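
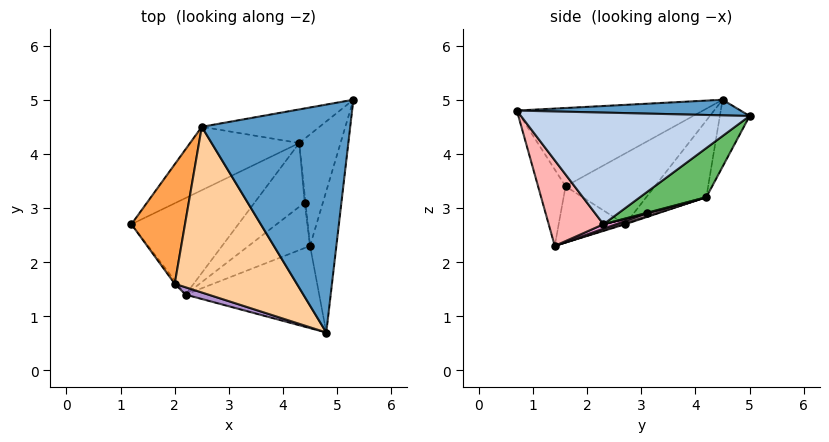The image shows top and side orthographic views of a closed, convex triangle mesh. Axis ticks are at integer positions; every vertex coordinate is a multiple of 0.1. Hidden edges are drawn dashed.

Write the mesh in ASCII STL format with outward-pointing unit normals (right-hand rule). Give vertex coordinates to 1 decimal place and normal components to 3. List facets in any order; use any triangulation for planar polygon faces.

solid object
 facet normal 0.105 0.011 0.994
  outer loop
   vertex 2.5 4.5 5.0
   vertex 4.8 0.7 4.8
   vertex 5.3 5.0 4.7
  endloop
 endfacet
 facet normal 0.967 -0.118 -0.228
  outer loop
   vertex 4.5 2.3 2.7
   vertex 5.3 5.0 4.7
   vertex 4.8 0.7 4.8
  endloop
 endfacet
 facet normal -0.782 -0.192 0.592
  outer loop
   vertex 2.0 1.6 3.4
   vertex 2.5 4.5 5.0
   vertex 1.2 2.7 2.7
  endloop
 endfacet
 facet normal -0.506 -0.348 0.789
  outer loop
   vertex 2.0 1.6 3.4
   vertex 4.8 0.7 4.8
   vertex 2.5 4.5 5.0
  endloop
 endfacet
 facet normal 0.743 0.242 -0.624
  outer loop
   vertex 4.3 4.2 3.2
   vertex 5.3 5.0 4.7
   vertex 4.5 2.3 2.7
  endloop
 endfacet
 facet normal -0.325 0.825 -0.462
  outer loop
   vertex 4.3 4.2 3.2
   vertex 1.2 2.7 2.7
   vertex 2.5 4.5 5.0
  endloop
 endfacet
 facet normal -0.201 0.914 -0.353
  outer loop
   vertex 4.3 4.2 3.2
   vertex 2.5 4.5 5.0
   vertex 5.3 5.0 4.7
  endloop
 endfacet
 facet normal 0.381 -0.709 -0.594
  outer loop
   vertex 2.2 1.4 2.3
   vertex 4.5 2.3 2.7
   vertex 4.8 0.7 4.8
  endloop
 endfacet
 facet normal -0.352 -0.930 0.105
  outer loop
   vertex 2.2 1.4 2.3
   vertex 4.8 0.7 4.8
   vertex 2.0 1.6 3.4
  endloop
 endfacet
 facet normal -0.797 -0.602 -0.035
  outer loop
   vertex 2.2 1.4 2.3
   vertex 2.0 1.6 3.4
   vertex 1.2 2.7 2.7
  endloop
 endfacet
 facet normal 0.009 0.300 -0.954
  outer loop
   vertex 2.2 1.4 2.3
   vertex 1.2 2.7 2.7
   vertex 4.3 4.2 3.2
  endloop
 endfacet
 facet normal 0.535 0.267 -0.802
  outer loop
   vertex 4.4 3.1 2.9
   vertex 4.3 4.2 3.2
   vertex 4.5 2.3 2.7
  endloop
 endfacet
 facet normal 0.070 0.250 -0.966
  outer loop
   vertex 4.4 3.1 2.9
   vertex 4.5 2.3 2.7
   vertex 2.2 1.4 2.3
  endloop
 endfacet
 facet normal 0.056 0.267 -0.962
  outer loop
   vertex 4.4 3.1 2.9
   vertex 2.2 1.4 2.3
   vertex 4.3 4.2 3.2
  endloop
 endfacet
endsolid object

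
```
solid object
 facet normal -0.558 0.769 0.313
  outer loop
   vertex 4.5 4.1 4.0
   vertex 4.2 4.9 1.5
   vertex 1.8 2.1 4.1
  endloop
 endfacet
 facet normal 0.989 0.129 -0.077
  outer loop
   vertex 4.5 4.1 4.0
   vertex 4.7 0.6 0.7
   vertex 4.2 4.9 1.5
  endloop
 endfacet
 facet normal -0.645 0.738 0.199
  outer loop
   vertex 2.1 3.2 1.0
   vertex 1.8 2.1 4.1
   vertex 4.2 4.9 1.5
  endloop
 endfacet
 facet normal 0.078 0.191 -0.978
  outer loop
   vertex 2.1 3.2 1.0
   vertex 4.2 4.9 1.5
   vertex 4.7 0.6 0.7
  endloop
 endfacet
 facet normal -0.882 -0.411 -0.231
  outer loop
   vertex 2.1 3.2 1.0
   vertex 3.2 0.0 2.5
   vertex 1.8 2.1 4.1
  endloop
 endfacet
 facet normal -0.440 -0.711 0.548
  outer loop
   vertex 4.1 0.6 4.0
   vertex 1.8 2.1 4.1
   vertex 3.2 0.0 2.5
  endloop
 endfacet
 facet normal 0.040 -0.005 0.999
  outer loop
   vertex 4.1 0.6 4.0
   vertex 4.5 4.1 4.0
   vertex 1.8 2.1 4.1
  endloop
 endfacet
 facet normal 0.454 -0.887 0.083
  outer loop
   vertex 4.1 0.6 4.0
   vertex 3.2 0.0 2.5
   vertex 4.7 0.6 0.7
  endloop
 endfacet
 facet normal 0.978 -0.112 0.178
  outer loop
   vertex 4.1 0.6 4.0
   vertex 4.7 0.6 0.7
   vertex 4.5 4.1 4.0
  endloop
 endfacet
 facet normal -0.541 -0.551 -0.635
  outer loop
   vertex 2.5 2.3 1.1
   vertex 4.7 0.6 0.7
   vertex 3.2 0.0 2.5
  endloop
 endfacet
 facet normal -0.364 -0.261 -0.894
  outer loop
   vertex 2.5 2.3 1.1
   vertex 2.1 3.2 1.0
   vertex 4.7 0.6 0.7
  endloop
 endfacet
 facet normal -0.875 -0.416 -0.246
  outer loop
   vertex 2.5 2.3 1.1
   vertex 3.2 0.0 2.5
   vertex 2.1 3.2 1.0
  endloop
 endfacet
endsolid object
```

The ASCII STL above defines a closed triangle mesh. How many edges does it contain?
18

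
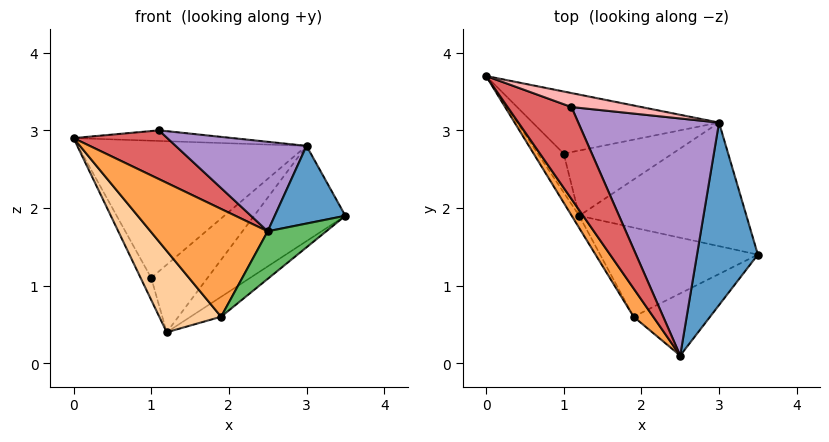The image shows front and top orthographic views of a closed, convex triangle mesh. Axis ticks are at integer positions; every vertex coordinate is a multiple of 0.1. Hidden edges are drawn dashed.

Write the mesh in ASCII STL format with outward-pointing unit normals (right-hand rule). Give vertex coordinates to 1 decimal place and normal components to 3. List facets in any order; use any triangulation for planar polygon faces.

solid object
 facet normal 0.309 -0.372 0.875
  outer loop
   vertex 3.0 3.1 2.8
   vertex 2.5 0.1 1.7
   vertex 3.5 1.4 1.9
  endloop
 endfacet
 facet normal 0.545 0.512 -0.664
  outer loop
   vertex 3.0 3.1 2.8
   vertex 3.5 1.4 1.9
   vertex 1.2 1.9 0.4
  endloop
 endfacet
 facet normal -0.786 -0.598 0.157
  outer loop
   vertex 1.9 0.6 0.6
   vertex 2.5 0.1 1.7
   vertex 0.0 3.7 2.9
  endloop
 endfacet
 facet normal -0.873 -0.481 -0.073
  outer loop
   vertex 1.9 0.6 0.6
   vertex 0.0 3.7 2.9
   vertex 1.2 1.9 0.4
  endloop
 endfacet
 facet normal 0.688 -0.441 -0.576
  outer loop
   vertex 1.9 0.6 0.6
   vertex 3.5 1.4 1.9
   vertex 2.5 0.1 1.7
  endloop
 endfacet
 facet normal 0.565 0.180 -0.806
  outer loop
   vertex 1.9 0.6 0.6
   vertex 1.2 1.9 0.4
   vertex 3.5 1.4 1.9
  endloop
 endfacet
 facet normal -0.243 -0.455 0.857
  outer loop
   vertex 1.1 3.3 3.0
   vertex 0.0 3.7 2.9
   vertex 2.5 0.1 1.7
  endloop
 endfacet
 facet normal 0.146 0.598 0.788
  outer loop
   vertex 1.1 3.3 3.0
   vertex 3.0 3.1 2.8
   vertex 0.0 3.7 2.9
  endloop
 endfacet
 facet normal 0.061 -0.353 0.934
  outer loop
   vertex 1.1 3.3 3.0
   vertex 2.5 0.1 1.7
   vertex 3.0 3.1 2.8
  endloop
 endfacet
 facet normal -0.732 0.336 -0.593
  outer loop
   vertex 1.0 2.7 1.1
   vertex 1.2 1.9 0.4
   vertex 0.0 3.7 2.9
  endloop
 endfacet
 facet normal 0.166 0.898 -0.407
  outer loop
   vertex 1.0 2.7 1.1
   vertex 0.0 3.7 2.9
   vertex 3.0 3.1 2.8
  endloop
 endfacet
 facet normal 0.408 0.657 -0.634
  outer loop
   vertex 1.0 2.7 1.1
   vertex 3.0 3.1 2.8
   vertex 1.2 1.9 0.4
  endloop
 endfacet
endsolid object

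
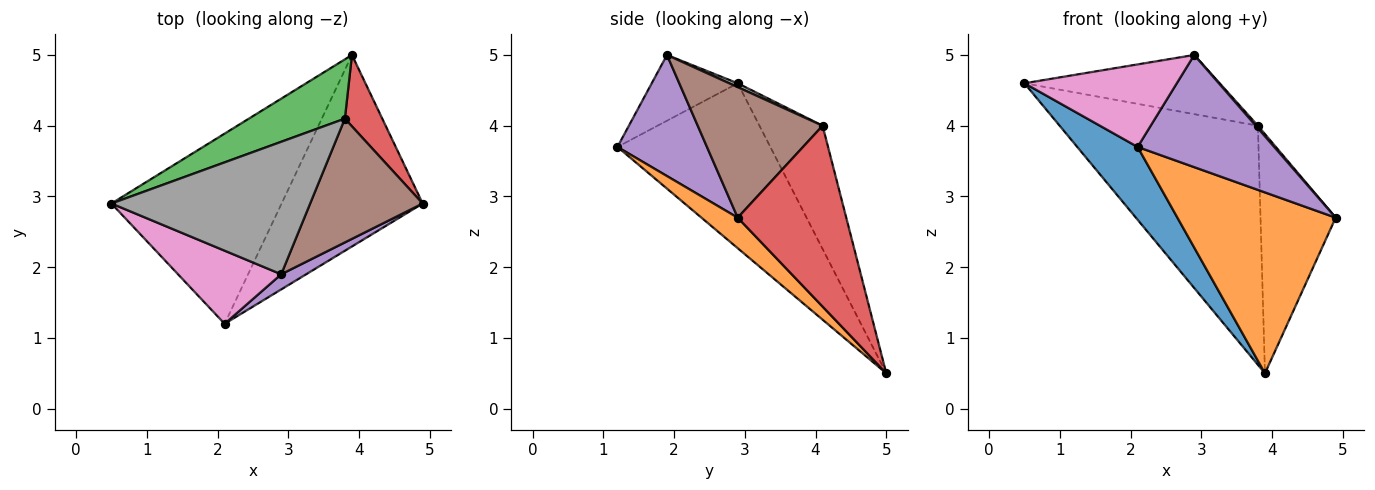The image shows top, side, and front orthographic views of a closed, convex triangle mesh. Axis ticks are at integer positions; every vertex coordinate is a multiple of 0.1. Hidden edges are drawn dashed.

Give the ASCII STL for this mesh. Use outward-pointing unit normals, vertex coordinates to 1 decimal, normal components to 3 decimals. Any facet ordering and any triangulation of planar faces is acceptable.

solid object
 facet normal -0.671 -0.265 -0.692
  outer loop
   vertex 2.1 1.2 3.7
   vertex 0.5 2.9 4.6
   vertex 3.9 5.0 0.5
  endloop
 endfacet
 facet normal 0.155 -0.678 -0.718
  outer loop
   vertex 2.1 1.2 3.7
   vertex 3.9 5.0 0.5
   vertex 4.9 2.9 2.7
  endloop
 endfacet
 facet normal -0.295 0.927 0.230
  outer loop
   vertex 3.8 4.1 4.0
   vertex 3.9 5.0 0.5
   vertex 0.5 2.9 4.6
  endloop
 endfacet
 facet normal 0.810 0.561 0.168
  outer loop
   vertex 3.8 4.1 4.0
   vertex 4.9 2.9 2.7
   vertex 3.9 5.0 0.5
  endloop
 endfacet
 facet normal 0.545 -0.831 0.112
  outer loop
   vertex 2.9 1.9 5.0
   vertex 2.1 1.2 3.7
   vertex 4.9 2.9 2.7
  endloop
 endfacet
 facet normal 0.757 -0.013 0.653
  outer loop
   vertex 2.9 1.9 5.0
   vertex 4.9 2.9 2.7
   vertex 3.8 4.1 4.0
  endloop
 endfacet
 facet normal -0.389 -0.690 0.611
  outer loop
   vertex 2.9 1.9 5.0
   vertex 0.5 2.9 4.6
   vertex 2.1 1.2 3.7
  endloop
 endfacet
 facet normal 0.018 0.408 0.913
  outer loop
   vertex 2.9 1.9 5.0
   vertex 3.8 4.1 4.0
   vertex 0.5 2.9 4.6
  endloop
 endfacet
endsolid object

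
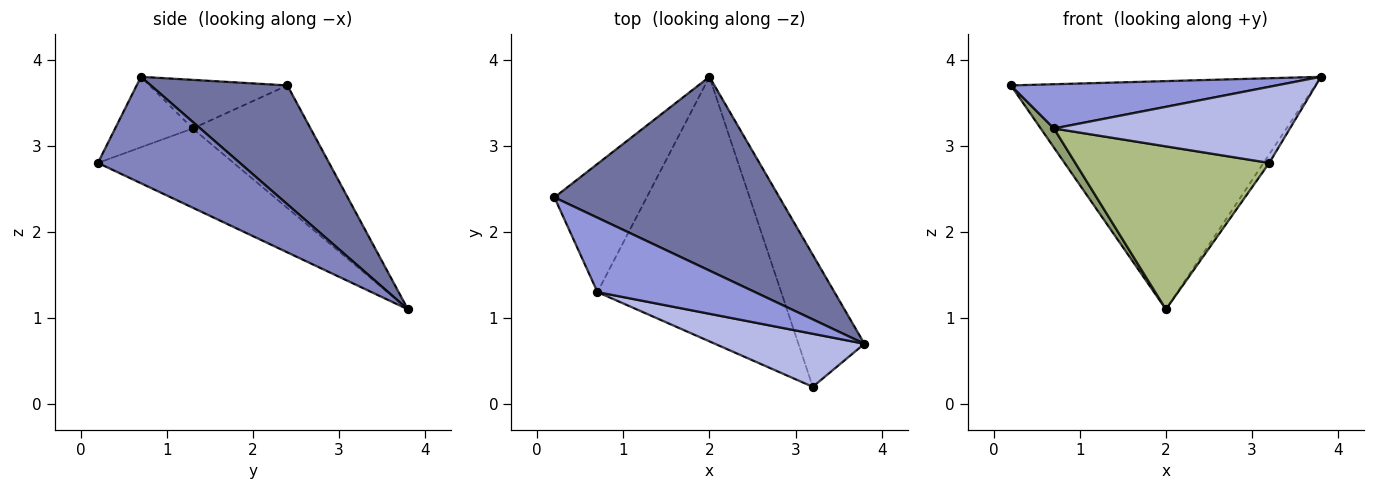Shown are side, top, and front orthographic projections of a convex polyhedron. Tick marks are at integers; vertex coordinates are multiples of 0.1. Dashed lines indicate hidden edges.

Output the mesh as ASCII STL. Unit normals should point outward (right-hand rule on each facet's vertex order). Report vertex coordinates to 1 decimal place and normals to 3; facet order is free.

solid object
 facet normal 0.324 0.721 0.612
  outer loop
   vertex 2.0 3.8 1.1
   vertex 0.2 2.4 3.7
   vertex 3.8 0.7 3.8
  endloop
 endfacet
 facet normal 0.849 0.034 -0.527
  outer loop
   vertex 3.2 0.2 2.8
   vertex 2.0 3.8 1.1
   vertex 3.8 0.7 3.8
  endloop
 endfacet
 facet normal -0.256 -0.494 0.831
  outer loop
   vertex 0.7 1.3 3.2
   vertex 3.8 0.7 3.8
   vertex 0.2 2.4 3.7
  endloop
 endfacet
 facet normal -0.260 -0.792 0.552
  outer loop
   vertex 0.7 1.3 3.2
   vertex 3.2 0.2 2.8
   vertex 3.8 0.7 3.8
  endloop
 endfacet
 facet normal -0.796 -0.089 -0.599
  outer loop
   vertex 0.7 1.3 3.2
   vertex 0.2 2.4 3.7
   vertex 2.0 3.8 1.1
  endloop
 endfacet
 facet normal -0.345 -0.492 -0.799
  outer loop
   vertex 0.7 1.3 3.2
   vertex 2.0 3.8 1.1
   vertex 3.2 0.2 2.8
  endloop
 endfacet
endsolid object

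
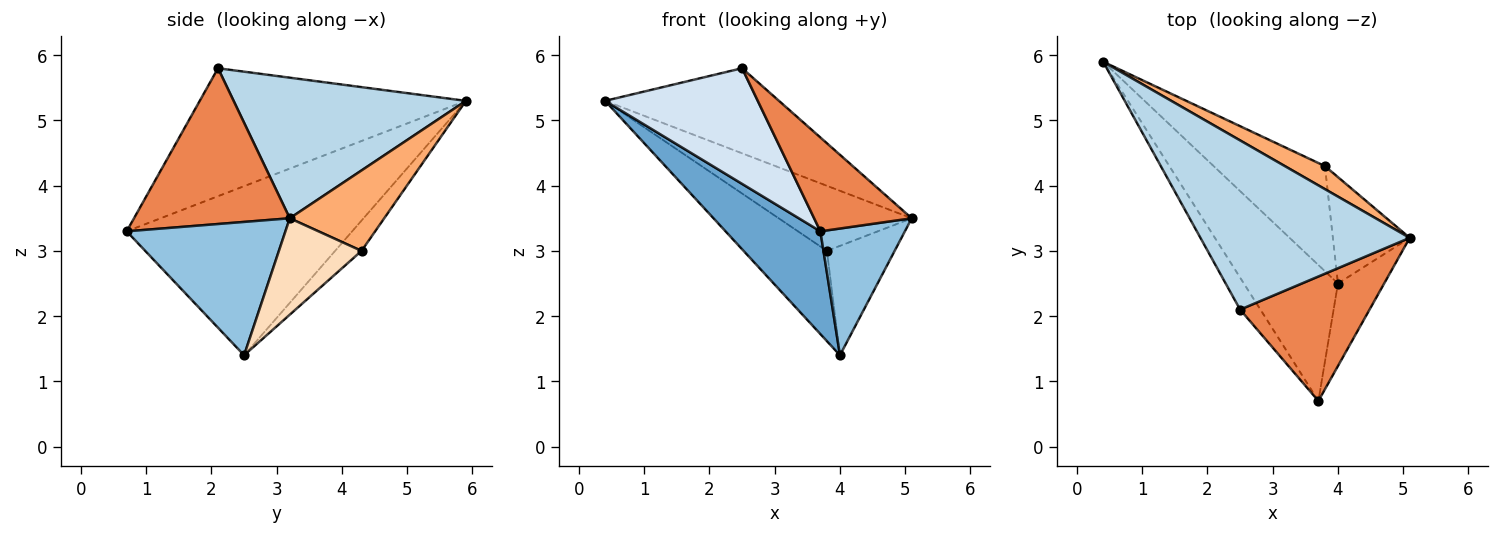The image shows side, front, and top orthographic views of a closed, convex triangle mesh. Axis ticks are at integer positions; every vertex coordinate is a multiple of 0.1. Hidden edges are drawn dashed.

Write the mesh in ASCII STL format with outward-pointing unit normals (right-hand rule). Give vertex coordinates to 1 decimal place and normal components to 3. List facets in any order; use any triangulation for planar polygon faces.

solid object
 facet normal -0.820 -0.345 -0.456
  outer loop
   vertex 4.0 2.5 1.4
   vertex 3.7 0.7 3.3
   vertex 0.4 5.9 5.3
  endloop
 endfacet
 facet normal 0.844 -0.449 -0.292
  outer loop
   vertex 4.0 2.5 1.4
   vertex 5.1 3.2 3.5
   vertex 3.7 0.7 3.3
  endloop
 endfacet
 facet normal 0.515 0.385 0.766
  outer loop
   vertex 2.5 2.1 5.8
   vertex 5.1 3.2 3.5
   vertex 0.4 5.9 5.3
  endloop
 endfacet
 facet normal -0.859 -0.493 -0.136
  outer loop
   vertex 2.5 2.1 5.8
   vertex 0.4 5.9 5.3
   vertex 3.7 0.7 3.3
  endloop
 endfacet
 facet normal 0.693 -0.434 0.576
  outer loop
   vertex 2.5 2.1 5.8
   vertex 3.7 0.7 3.3
   vertex 5.1 3.2 3.5
  endloop
 endfacet
 facet normal 0.556 0.783 0.277
  outer loop
   vertex 3.8 4.3 3.0
   vertex 0.4 5.9 5.3
   vertex 5.1 3.2 3.5
  endloop
 endfacet
 facet normal -0.202 0.638 -0.743
  outer loop
   vertex 3.8 4.3 3.0
   vertex 4.0 2.5 1.4
   vertex 0.4 5.9 5.3
  endloop
 endfacet
 facet normal 0.658 0.540 -0.525
  outer loop
   vertex 3.8 4.3 3.0
   vertex 5.1 3.2 3.5
   vertex 4.0 2.5 1.4
  endloop
 endfacet
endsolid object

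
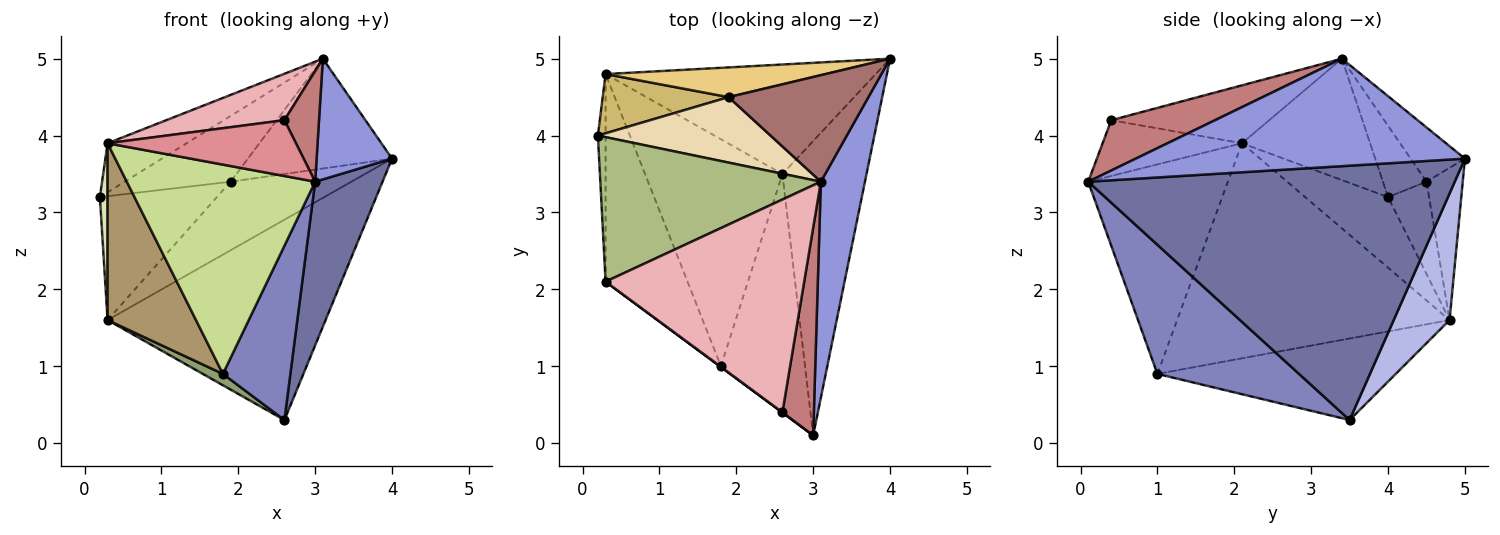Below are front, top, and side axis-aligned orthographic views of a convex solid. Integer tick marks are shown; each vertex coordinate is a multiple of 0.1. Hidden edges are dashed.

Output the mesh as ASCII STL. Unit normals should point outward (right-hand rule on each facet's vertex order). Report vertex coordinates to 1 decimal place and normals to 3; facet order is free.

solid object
 facet normal 0.935 -0.172 -0.309
  outer loop
   vertex 2.6 3.5 0.3
   vertex 4.0 5.0 3.7
   vertex 3.0 0.1 3.4
  endloop
 endfacet
 facet normal 0.778 -0.371 -0.507
  outer loop
   vertex 1.8 1.0 0.9
   vertex 2.6 3.5 0.3
   vertex 3.0 0.1 3.4
  endloop
 endfacet
 facet normal 0.905 -0.207 0.371
  outer loop
   vertex 3.1 3.4 5.0
   vertex 3.0 0.1 3.4
   vertex 4.0 5.0 3.7
  endloop
 endfacet
 facet normal 0.219 0.856 -0.468
  outer loop
   vertex 0.3 4.8 1.6
   vertex 4.0 5.0 3.7
   vertex 2.6 3.5 0.3
  endloop
 endfacet
 facet normal -0.510 -0.043 -0.859
  outer loop
   vertex 0.3 4.8 1.6
   vertex 2.6 3.5 0.3
   vertex 1.8 1.0 0.9
  endloop
 endfacet
 facet normal -0.462 0.285 0.840
  outer loop
   vertex 0.3 2.1 3.9
   vertex 3.1 3.4 5.0
   vertex 0.2 4.0 3.2
  endloop
 endfacet
 facet normal -0.596 -0.803 -0.003
  outer loop
   vertex 0.3 2.1 3.9
   vertex 1.8 1.0 0.9
   vertex 3.0 0.1 3.4
  endloop
 endfacet
 facet normal -0.990 -0.092 -0.108
  outer loop
   vertex 0.3 2.1 3.9
   vertex 0.2 4.0 3.2
   vertex 0.3 4.8 1.6
  endloop
 endfacet
 facet normal -0.894 -0.290 -0.341
  outer loop
   vertex 0.3 2.1 3.9
   vertex 0.3 4.8 1.6
   vertex 1.8 1.0 0.9
  endloop
 endfacet
 facet normal -0.301 0.860 0.411
  outer loop
   vertex 1.9 4.5 3.4
   vertex 0.3 4.8 1.6
   vertex 0.2 4.0 3.2
  endloop
 endfacet
 facet normal -0.265 0.885 0.383
  outer loop
   vertex 1.9 4.5 3.4
   vertex 4.0 5.0 3.7
   vertex 0.3 4.8 1.6
  endloop
 endfacet
 facet normal -0.280 0.680 0.677
  outer loop
   vertex 1.9 4.5 3.4
   vertex 0.2 4.0 3.2
   vertex 3.1 3.4 5.0
  endloop
 endfacet
 facet normal -0.261 0.693 0.672
  outer loop
   vertex 1.9 4.5 3.4
   vertex 3.1 3.4 5.0
   vertex 4.0 5.0 3.7
  endloop
 endfacet
 facet normal 0.816 -0.272 0.510
  outer loop
   vertex 2.6 0.4 4.2
   vertex 3.0 0.1 3.4
   vertex 3.1 3.4 5.0
  endloop
 endfacet
 facet normal -0.595 -0.804 0.004
  outer loop
   vertex 2.6 0.4 4.2
   vertex 0.3 2.1 3.9
   vertex 3.0 0.1 3.4
  endloop
 endfacet
 facet normal -0.274 -0.205 0.940
  outer loop
   vertex 2.6 0.4 4.2
   vertex 3.1 3.4 5.0
   vertex 0.3 2.1 3.9
  endloop
 endfacet
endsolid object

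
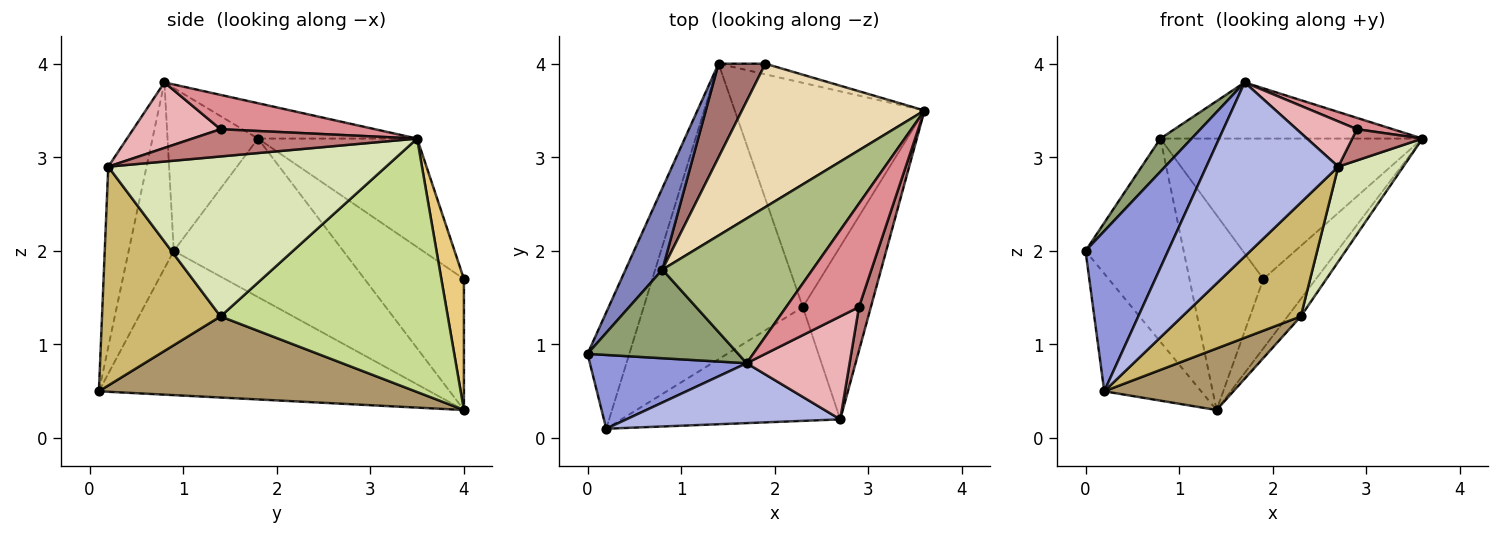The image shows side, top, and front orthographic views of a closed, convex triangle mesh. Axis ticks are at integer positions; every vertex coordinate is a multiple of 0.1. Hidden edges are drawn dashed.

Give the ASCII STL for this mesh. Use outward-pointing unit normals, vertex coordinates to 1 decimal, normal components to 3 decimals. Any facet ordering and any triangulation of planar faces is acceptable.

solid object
 facet normal -0.925 0.271 -0.268
  outer loop
   vertex 0.2 0.1 0.5
   vertex 0.0 0.9 2.0
   vertex 1.4 4.0 0.3
  endloop
 endfacet
 facet normal -0.848 0.491 0.197
  outer loop
   vertex 0.8 1.8 3.2
   vertex 1.4 4.0 0.3
   vertex 0.0 0.9 2.0
  endloop
 endfacet
 facet normal -0.445 -0.814 0.375
  outer loop
   vertex 1.7 0.8 3.8
   vertex 0.0 0.9 2.0
   vertex 0.2 0.1 0.5
  endloop
 endfacet
 facet normal -0.265 -0.912 0.314
  outer loop
   vertex 1.7 0.8 3.8
   vertex 0.2 0.1 0.5
   vertex 2.7 0.2 2.9
  endloop
 endfacet
 facet normal -0.712 -0.245 0.658
  outer loop
   vertex 1.7 0.8 3.8
   vertex 0.8 1.8 3.2
   vertex 0.0 0.9 2.0
  endloop
 endfacet
 facet normal -0.215 0.353 0.911
  outer loop
   vertex 1.7 0.8 3.8
   vertex 3.6 3.5 3.2
   vertex 0.8 1.8 3.2
  endloop
 endfacet
 facet normal 0.800 0.047 -0.599
  outer loop
   vertex 2.3 1.4 1.3
   vertex 1.4 4.0 0.3
   vertex 3.6 3.5 3.2
  endloop
 endfacet
 facet normal 0.900 -0.211 -0.383
  outer loop
   vertex 2.3 1.4 1.3
   vertex 3.6 3.5 3.2
   vertex 2.7 0.2 2.9
  endloop
 endfacet
 facet normal 0.447 -0.182 -0.876
  outer loop
   vertex 2.3 1.4 1.3
   vertex 0.2 0.1 0.5
   vertex 1.4 4.0 0.3
  endloop
 endfacet
 facet normal 0.577 -0.577 -0.577
  outer loop
   vertex 2.3 1.4 1.3
   vertex 2.7 0.2 2.9
   vertex 0.2 0.1 0.5
  endloop
 endfacet
 facet normal 0.391 0.910 -0.140
  outer loop
   vertex 1.9 4.0 1.7
   vertex 3.6 3.5 3.2
   vertex 1.4 4.0 0.3
  endloop
 endfacet
 facet normal -0.391 0.644 0.658
  outer loop
   vertex 1.9 4.0 1.7
   vertex 0.8 1.8 3.2
   vertex 3.6 3.5 3.2
  endloop
 endfacet
 facet normal -0.771 0.574 0.276
  outer loop
   vertex 1.9 4.0 1.7
   vertex 1.4 4.0 0.3
   vertex 0.8 1.8 3.2
  endloop
 endfacet
 facet normal 0.881 -0.275 0.385
  outer loop
   vertex 2.9 1.4 3.3
   vertex 2.7 0.2 2.9
   vertex 3.6 3.5 3.2
  endloop
 endfacet
 facet normal 0.424 -0.099 0.900
  outer loop
   vertex 2.9 1.4 3.3
   vertex 3.6 3.5 3.2
   vertex 1.7 0.8 3.8
  endloop
 endfacet
 facet normal 0.503 -0.348 0.791
  outer loop
   vertex 2.9 1.4 3.3
   vertex 1.7 0.8 3.8
   vertex 2.7 0.2 2.9
  endloop
 endfacet
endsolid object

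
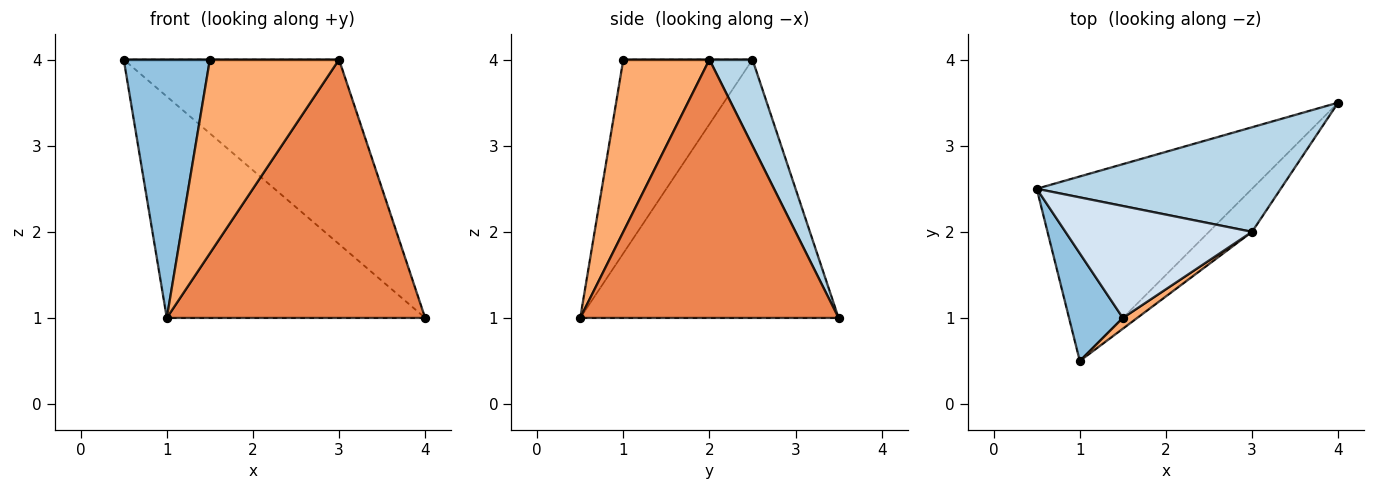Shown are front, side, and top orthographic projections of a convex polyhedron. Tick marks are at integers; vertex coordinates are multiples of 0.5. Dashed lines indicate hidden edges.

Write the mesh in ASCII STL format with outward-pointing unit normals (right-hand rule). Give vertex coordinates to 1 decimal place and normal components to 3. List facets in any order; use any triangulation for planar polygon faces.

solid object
 facet normal -0.609 0.609 -0.508
  outer loop
   vertex 1.0 0.5 1.0
   vertex 0.5 2.5 4.0
   vertex 4.0 3.5 1.0
  endloop
 endfacet
 facet normal -0.811 -0.540 0.225
  outer loop
   vertex 1.5 1.0 4.0
   vertex 0.5 2.5 4.0
   vertex 1.0 0.5 1.0
  endloop
 endfacet
 facet normal 0.171 0.857 0.486
  outer loop
   vertex 3.0 2.0 4.0
   vertex 4.0 3.5 1.0
   vertex 0.5 2.5 4.0
  endloop
 endfacet
 facet normal 0.000 0.000 1.000
  outer loop
   vertex 3.0 2.0 4.0
   vertex 0.5 2.5 4.0
   vertex 1.5 1.0 4.0
  endloop
 endfacet
 facet normal 0.702 -0.702 -0.117
  outer loop
   vertex 3.0 2.0 4.0
   vertex 1.0 0.5 1.0
   vertex 4.0 3.5 1.0
  endloop
 endfacet
 facet normal 0.554 -0.831 0.046
  outer loop
   vertex 3.0 2.0 4.0
   vertex 1.5 1.0 4.0
   vertex 1.0 0.5 1.0
  endloop
 endfacet
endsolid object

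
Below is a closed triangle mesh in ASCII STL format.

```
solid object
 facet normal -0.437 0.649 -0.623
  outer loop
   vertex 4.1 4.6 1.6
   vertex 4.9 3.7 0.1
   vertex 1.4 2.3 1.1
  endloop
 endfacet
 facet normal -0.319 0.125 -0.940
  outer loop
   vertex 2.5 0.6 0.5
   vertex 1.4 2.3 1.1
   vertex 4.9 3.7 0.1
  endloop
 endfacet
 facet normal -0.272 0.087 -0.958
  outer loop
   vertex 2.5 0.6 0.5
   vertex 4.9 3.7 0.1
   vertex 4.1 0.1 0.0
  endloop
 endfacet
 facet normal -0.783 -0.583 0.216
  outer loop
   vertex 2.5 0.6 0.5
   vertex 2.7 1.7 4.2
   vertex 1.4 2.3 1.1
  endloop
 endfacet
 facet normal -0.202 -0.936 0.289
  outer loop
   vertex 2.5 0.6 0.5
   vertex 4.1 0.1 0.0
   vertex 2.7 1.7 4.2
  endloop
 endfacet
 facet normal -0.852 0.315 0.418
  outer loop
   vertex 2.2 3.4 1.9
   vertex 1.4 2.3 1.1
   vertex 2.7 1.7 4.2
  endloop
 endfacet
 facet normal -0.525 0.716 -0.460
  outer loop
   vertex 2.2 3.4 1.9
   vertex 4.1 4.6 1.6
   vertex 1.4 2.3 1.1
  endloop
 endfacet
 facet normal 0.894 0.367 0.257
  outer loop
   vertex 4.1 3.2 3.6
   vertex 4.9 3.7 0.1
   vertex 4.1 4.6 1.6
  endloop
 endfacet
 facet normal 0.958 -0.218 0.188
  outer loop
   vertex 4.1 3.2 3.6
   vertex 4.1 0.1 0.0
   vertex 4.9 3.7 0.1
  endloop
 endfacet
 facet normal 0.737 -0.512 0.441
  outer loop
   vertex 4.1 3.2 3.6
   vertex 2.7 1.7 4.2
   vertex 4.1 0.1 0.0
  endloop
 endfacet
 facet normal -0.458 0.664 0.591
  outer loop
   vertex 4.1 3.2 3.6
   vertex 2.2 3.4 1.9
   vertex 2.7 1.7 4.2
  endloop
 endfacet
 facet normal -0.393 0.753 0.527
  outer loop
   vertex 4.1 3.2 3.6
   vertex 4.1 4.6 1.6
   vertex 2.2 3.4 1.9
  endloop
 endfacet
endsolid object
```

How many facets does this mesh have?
12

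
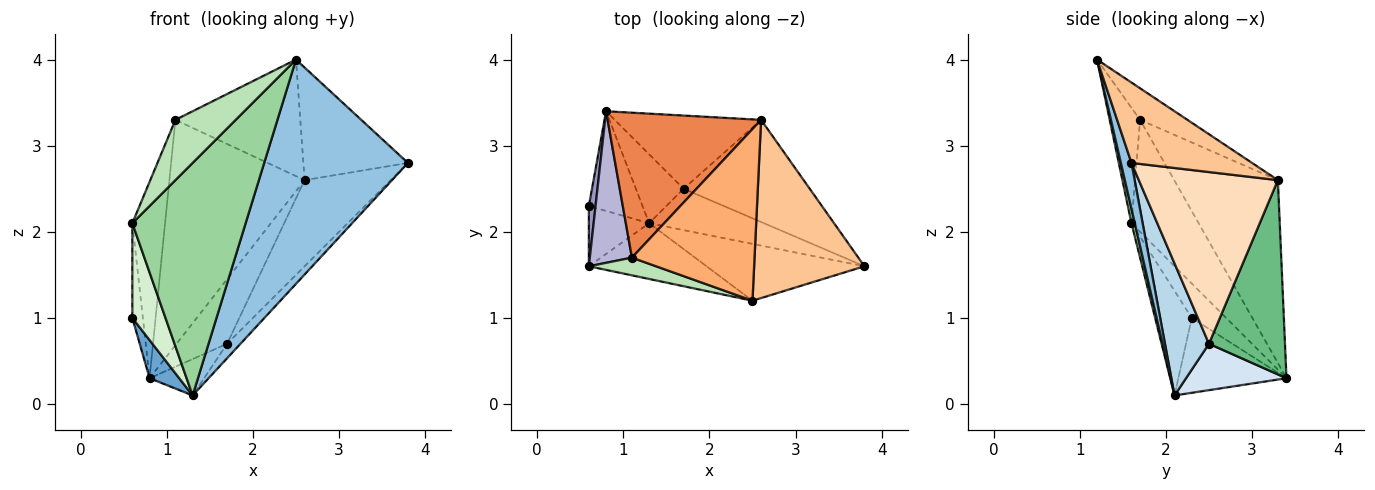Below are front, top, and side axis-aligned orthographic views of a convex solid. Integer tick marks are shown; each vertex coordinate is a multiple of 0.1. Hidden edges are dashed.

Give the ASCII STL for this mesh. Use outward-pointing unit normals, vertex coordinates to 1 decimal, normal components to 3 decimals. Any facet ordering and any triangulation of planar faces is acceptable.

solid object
 facet normal -0.793 -0.218 -0.569
  outer loop
   vertex 1.3 2.1 0.1
   vertex 0.6 2.3 1.0
   vertex 0.8 3.4 0.3
  endloop
 endfacet
 facet normal 0.071 -0.967 -0.245
  outer loop
   vertex 1.3 2.1 0.1
   vertex 3.8 1.6 2.8
   vertex 2.5 1.2 4.0
  endloop
 endfacet
 facet normal 0.735 0.224 -0.640
  outer loop
   vertex 1.7 2.5 0.7
   vertex 3.8 1.6 2.8
   vertex 1.3 2.1 0.1
  endloop
 endfacet
 facet normal 0.652 0.354 -0.671
  outer loop
   vertex 1.7 2.5 0.7
   vertex 1.3 2.1 0.1
   vertex 0.8 3.4 0.3
  endloop
 endfacet
 facet normal -0.542 0.707 0.455
  outer loop
   vertex 2.6 3.3 2.6
   vertex 0.8 3.4 0.3
   vertex 1.1 1.7 3.3
  endloop
 endfacet
 facet normal -0.208 0.549 0.809
  outer loop
   vertex 2.6 3.3 2.6
   vertex 1.1 1.7 3.3
   vertex 2.5 1.2 4.0
  endloop
 endfacet
 facet normal 0.524 0.455 0.720
  outer loop
   vertex 2.6 3.3 2.6
   vertex 2.5 1.2 4.0
   vertex 3.8 1.6 2.8
  endloop
 endfacet
 facet normal 0.721 0.447 -0.530
  outer loop
   vertex 2.6 3.3 2.6
   vertex 3.8 1.6 2.8
   vertex 1.7 2.5 0.7
  endloop
 endfacet
 facet normal 0.705 0.469 -0.532
  outer loop
   vertex 2.6 3.3 2.6
   vertex 1.7 2.5 0.7
   vertex 0.8 3.4 0.3
  endloop
 endfacet
 facet normal 0.028 -0.972 -0.233
  outer loop
   vertex 0.6 1.6 2.1
   vertex 1.3 2.1 0.1
   vertex 2.5 1.2 4.0
  endloop
 endfacet
 facet normal -0.435 -0.864 0.253
  outer loop
   vertex 0.6 1.6 2.1
   vertex 2.5 1.2 4.0
   vertex 1.1 1.7 3.3
  endloop
 endfacet
 facet normal -0.682 -0.617 -0.393
  outer loop
   vertex 0.6 1.6 2.1
   vertex 0.6 2.3 1.0
   vertex 1.3 2.1 0.1
  endloop
 endfacet
 facet normal -0.940 0.287 0.183
  outer loop
   vertex 0.6 1.6 2.1
   vertex 0.8 3.4 0.3
   vertex 0.6 2.3 1.0
  endloop
 endfacet
 facet normal -0.852 0.415 0.320
  outer loop
   vertex 0.6 1.6 2.1
   vertex 1.1 1.7 3.3
   vertex 0.8 3.4 0.3
  endloop
 endfacet
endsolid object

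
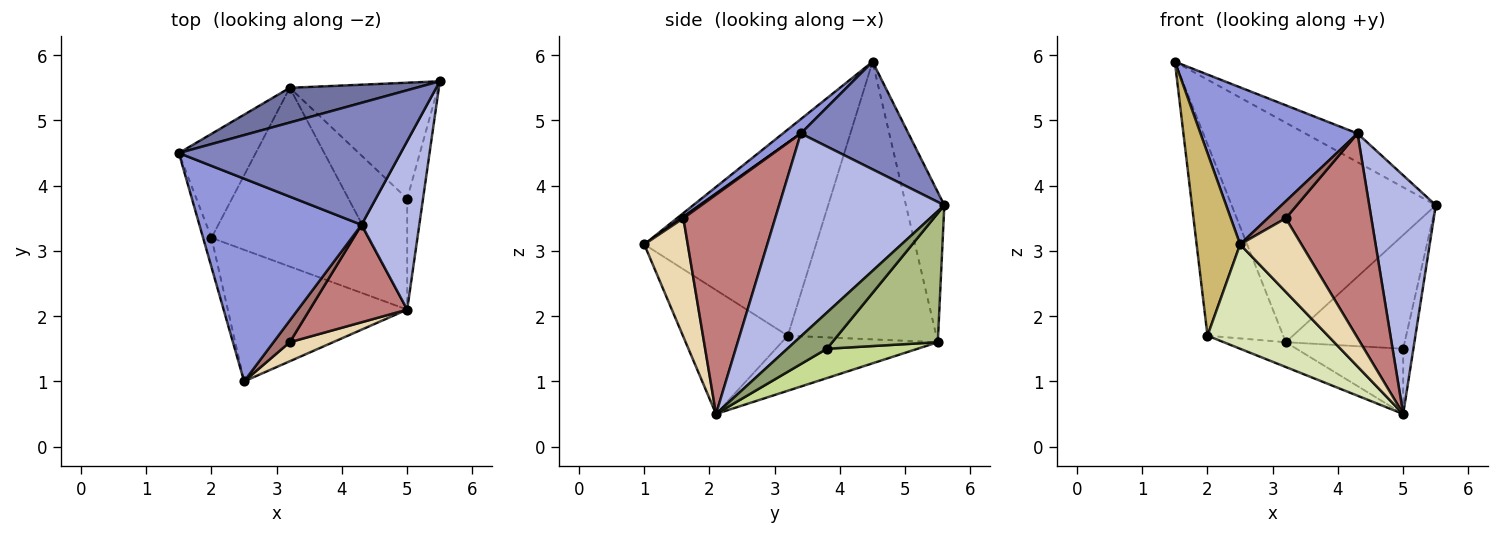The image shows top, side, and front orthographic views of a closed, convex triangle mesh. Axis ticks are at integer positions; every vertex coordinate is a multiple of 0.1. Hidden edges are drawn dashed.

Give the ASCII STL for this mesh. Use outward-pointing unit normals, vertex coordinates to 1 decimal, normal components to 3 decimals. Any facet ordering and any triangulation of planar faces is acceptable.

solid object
 facet normal -0.183 0.971 0.154
  outer loop
   vertex 3.2 5.5 1.6
   vertex 1.5 4.5 5.9
   vertex 5.5 5.6 3.7
  endloop
 endfacet
 facet normal 0.427 0.207 0.880
  outer loop
   vertex 4.3 3.4 4.8
   vertex 5.5 5.6 3.7
   vertex 1.5 4.5 5.9
  endloop
 endfacet
 facet normal 0.070 -0.611 0.789
  outer loop
   vertex 4.3 3.4 4.8
   vertex 1.5 4.5 5.9
   vertex 2.5 1.0 3.1
  endloop
 endfacet
 facet normal 0.897 -0.361 0.255
  outer loop
   vertex 4.3 3.4 4.8
   vertex 5.0 2.1 0.5
   vertex 5.5 5.6 3.7
  endloop
 endfacet
 facet normal 0.891 0.230 -0.391
  outer loop
   vertex 5.0 3.8 1.5
   vertex 5.5 5.6 3.7
   vertex 5.0 2.1 0.5
  endloop
 endfacet
 facet normal 0.528 0.595 -0.606
  outer loop
   vertex 5.0 3.8 1.5
   vertex 3.2 5.5 1.6
   vertex 5.5 5.6 3.7
  endloop
 endfacet
 facet normal 0.396 0.466 -0.792
  outer loop
   vertex 5.0 3.8 1.5
   vertex 5.0 2.1 0.5
   vertex 3.2 5.5 1.6
  endloop
 endfacet
 facet normal -0.476 -0.547 -0.689
  outer loop
   vertex 2.0 3.2 1.7
   vertex 5.0 2.1 0.5
   vertex 2.5 1.0 3.1
  endloop
 endfacet
 facet normal -0.327 0.130 -0.936
  outer loop
   vertex 2.0 3.2 1.7
   vertex 3.2 5.5 1.6
   vertex 5.0 2.1 0.5
  endloop
 endfacet
 facet normal -0.969 -0.245 -0.039
  outer loop
   vertex 2.0 3.2 1.7
   vertex 2.5 1.0 3.1
   vertex 1.5 4.5 5.9
  endloop
 endfacet
 facet normal -0.865 0.441 -0.239
  outer loop
   vertex 2.0 3.2 1.7
   vertex 1.5 4.5 5.9
   vertex 3.2 5.5 1.6
  endloop
 endfacet
 facet normal 0.566 -0.798 0.207
  outer loop
   vertex 3.2 1.6 3.5
   vertex 2.5 1.0 3.1
   vertex 5.0 2.1 0.5
  endloop
 endfacet
 facet normal 0.078 -0.615 0.785
  outer loop
   vertex 3.2 1.6 3.5
   vertex 4.3 3.4 4.8
   vertex 2.5 1.0 3.1
  endloop
 endfacet
 facet normal 0.696 -0.648 0.309
  outer loop
   vertex 3.2 1.6 3.5
   vertex 5.0 2.1 0.5
   vertex 4.3 3.4 4.8
  endloop
 endfacet
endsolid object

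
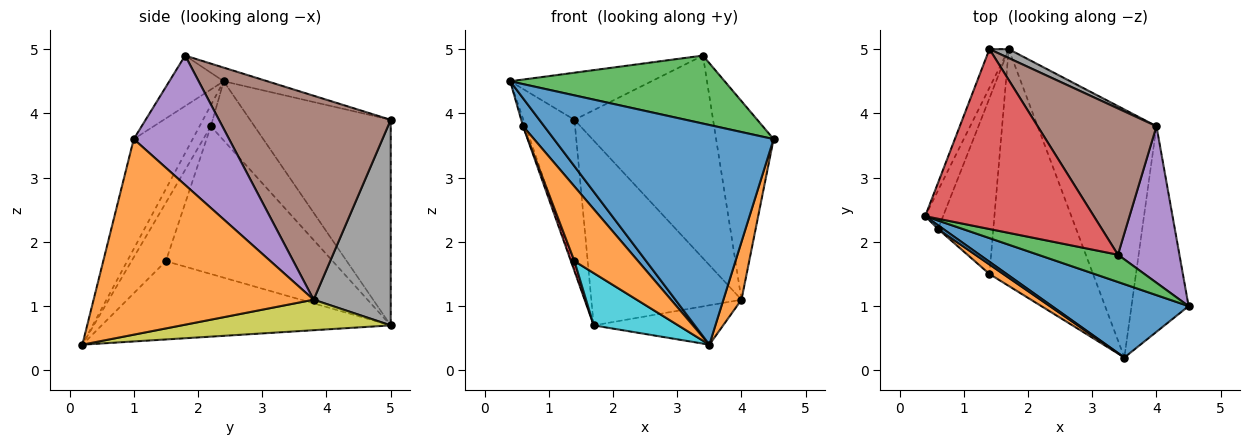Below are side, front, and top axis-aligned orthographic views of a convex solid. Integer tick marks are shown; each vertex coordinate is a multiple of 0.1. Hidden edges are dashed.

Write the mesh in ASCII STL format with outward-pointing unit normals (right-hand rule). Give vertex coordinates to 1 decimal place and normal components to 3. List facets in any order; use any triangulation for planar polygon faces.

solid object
 facet normal -0.247 -0.919 0.307
  outer loop
   vertex 3.5 0.2 0.4
   vertex 4.5 1.0 3.6
   vertex 0.4 2.4 4.5
  endloop
 endfacet
 facet normal 0.957 -0.079 -0.279
  outer loop
   vertex 4.0 3.8 1.1
   vertex 4.5 1.0 3.6
   vertex 3.5 0.2 0.4
  endloop
 endfacet
 facet normal -0.229 -0.904 0.362
  outer loop
   vertex 3.4 1.8 4.9
   vertex 0.4 2.4 4.5
   vertex 4.5 1.0 3.6
  endloop
 endfacet
 facet normal -0.078 0.253 0.964
  outer loop
   vertex 3.4 1.8 4.9
   vertex 1.4 5.0 3.9
   vertex 0.4 2.4 4.5
  endloop
 endfacet
 facet normal 0.793 0.478 0.377
  outer loop
   vertex 3.4 1.8 4.9
   vertex 4.5 1.0 3.6
   vertex 4.0 3.8 1.1
  endloop
 endfacet
 facet normal 0.709 0.572 0.413
  outer loop
   vertex 3.4 1.8 4.9
   vertex 4.0 3.8 1.1
   vertex 1.4 5.0 3.9
  endloop
 endfacet
 facet normal -0.936 0.340 -0.088
  outer loop
   vertex 1.7 5.0 0.7
   vertex 0.4 2.4 4.5
   vertex 1.4 5.0 3.9
  endloop
 endfacet
 facet normal 0.456 0.889 0.043
  outer loop
   vertex 1.7 5.0 0.7
   vertex 1.4 5.0 3.9
   vertex 4.0 3.8 1.1
  endloop
 endfacet
 facet normal 0.246 0.152 -0.957
  outer loop
   vertex 1.7 5.0 0.7
   vertex 4.0 3.8 1.1
   vertex 3.5 0.2 0.4
  endloop
 endfacet
 facet normal -0.594 -0.174 -0.786
  outer loop
   vertex 1.4 1.5 1.7
   vertex 1.7 5.0 0.7
   vertex 3.5 0.2 0.4
  endloop
 endfacet
 facet normal -0.467 -0.876 0.117
  outer loop
   vertex 0.6 2.2 3.8
   vertex 3.5 0.2 0.4
   vertex 0.4 2.4 4.5
  endloop
 endfacet
 facet normal -0.472 -0.874 0.112
  outer loop
   vertex 0.6 2.2 3.8
   vertex 1.4 1.5 1.7
   vertex 3.5 0.2 0.4
  endloop
 endfacet
 facet normal -0.956 0.056 -0.289
  outer loop
   vertex 0.6 2.2 3.8
   vertex 0.4 2.4 4.5
   vertex 1.7 5.0 0.7
  endloop
 endfacet
 facet normal -0.936 -0.020 -0.350
  outer loop
   vertex 0.6 2.2 3.8
   vertex 1.7 5.0 0.7
   vertex 1.4 1.5 1.7
  endloop
 endfacet
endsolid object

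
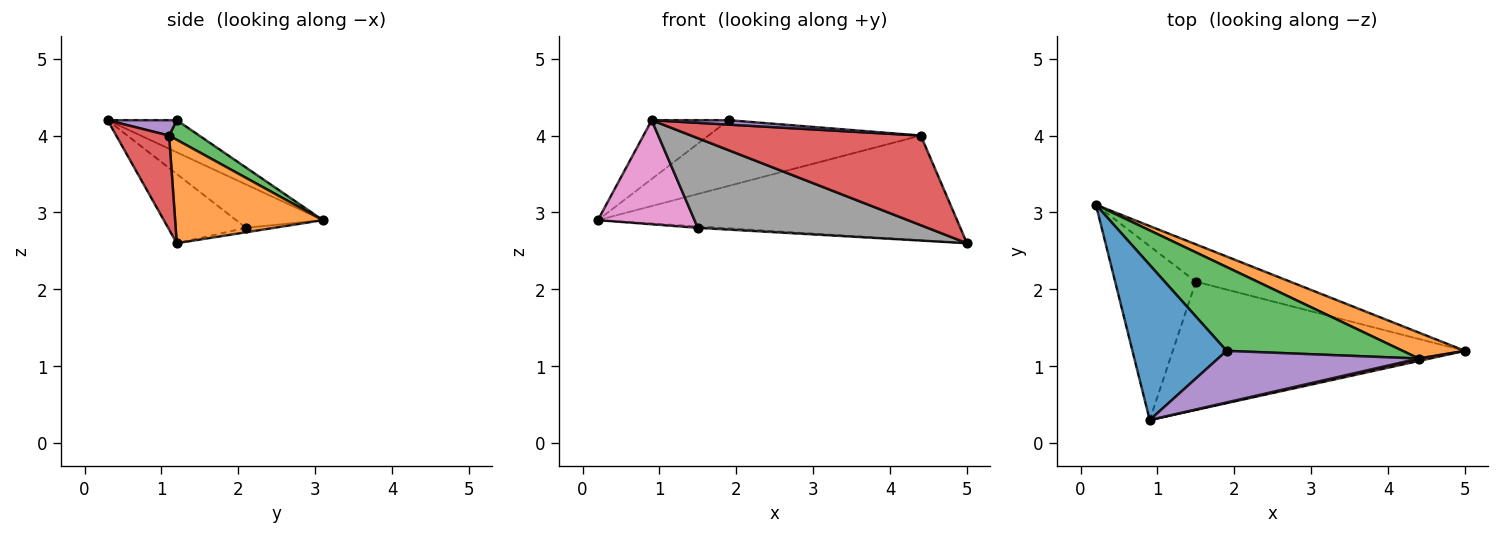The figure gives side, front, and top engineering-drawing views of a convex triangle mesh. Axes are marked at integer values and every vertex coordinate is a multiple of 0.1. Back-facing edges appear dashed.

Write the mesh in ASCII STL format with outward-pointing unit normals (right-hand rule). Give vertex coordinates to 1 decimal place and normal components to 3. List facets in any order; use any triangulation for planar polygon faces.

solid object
 facet normal -0.304 0.338 0.891
  outer loop
   vertex 1.9 1.2 4.2
   vertex 0.2 3.1 2.9
   vertex 0.9 0.3 4.2
  endloop
 endfacet
 facet normal 0.371 0.901 0.223
  outer loop
   vertex 4.4 1.1 4.0
   vertex 5.0 1.2 2.6
   vertex 0.2 3.1 2.9
  endloop
 endfacet
 facet normal 0.087 0.615 0.784
  outer loop
   vertex 4.4 1.1 4.0
   vertex 0.2 3.1 2.9
   vertex 1.9 1.2 4.2
  endloop
 endfacet
 facet normal 0.224 -0.974 0.026
  outer loop
   vertex 4.4 1.1 4.0
   vertex 0.9 0.3 4.2
   vertex 5.0 1.2 2.6
  endloop
 endfacet
 facet normal 0.076 -0.085 0.994
  outer loop
   vertex 4.4 1.1 4.0
   vertex 1.9 1.2 4.2
   vertex 0.9 0.3 4.2
  endloop
 endfacet
 facet normal -0.047 0.039 -0.998
  outer loop
   vertex 1.5 2.1 2.8
   vertex 0.2 3.1 2.9
   vertex 5.0 1.2 2.6
  endloop
 endfacet
 facet normal -0.419 -0.466 -0.779
  outer loop
   vertex 1.5 2.1 2.8
   vertex 0.9 0.3 4.2
   vertex 0.2 3.1 2.9
  endloop
 endfacet
 facet normal -0.191 -0.562 -0.805
  outer loop
   vertex 1.5 2.1 2.8
   vertex 5.0 1.2 2.6
   vertex 0.9 0.3 4.2
  endloop
 endfacet
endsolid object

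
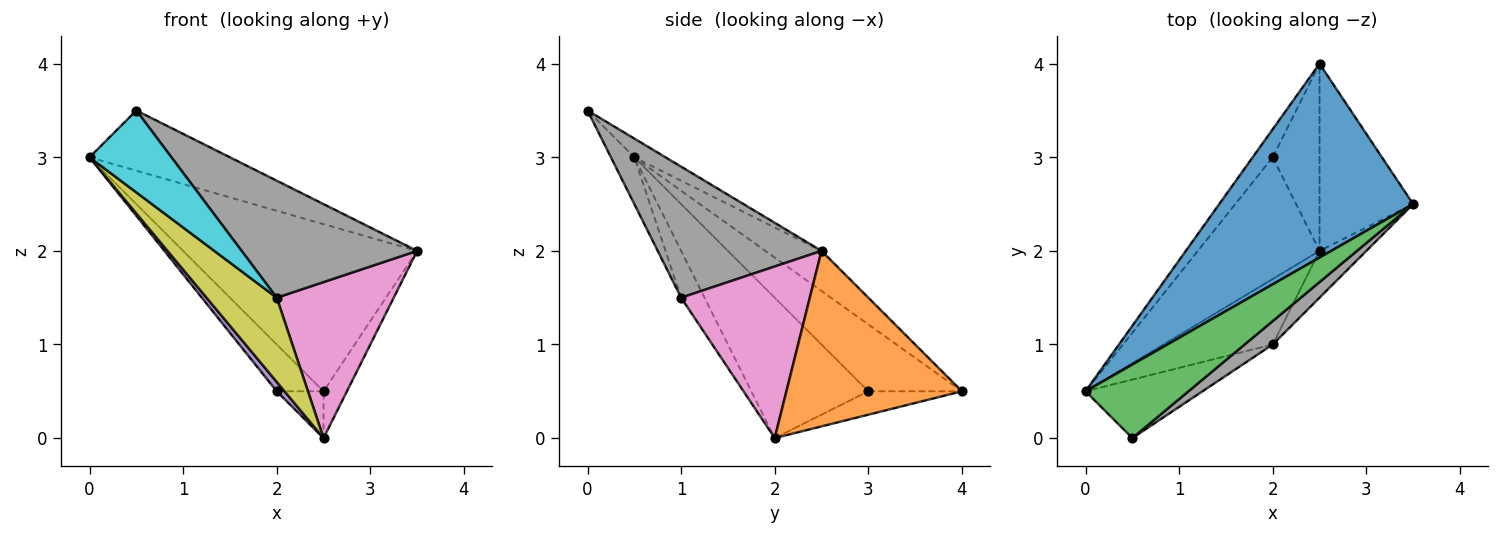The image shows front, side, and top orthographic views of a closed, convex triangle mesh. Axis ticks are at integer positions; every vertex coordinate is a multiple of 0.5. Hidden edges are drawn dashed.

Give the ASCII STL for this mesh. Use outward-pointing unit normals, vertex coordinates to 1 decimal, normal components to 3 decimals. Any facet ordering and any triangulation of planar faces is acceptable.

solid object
 facet normal -0.155 0.645 0.748
  outer loop
   vertex 2.5 4.0 0.5
   vertex 0.0 0.5 3.0
   vertex 3.5 2.5 2.0
  endloop
 endfacet
 facet normal 0.876 0.117 -0.467
  outer loop
   vertex 2.5 2.0 0.0
   vertex 2.5 4.0 0.5
   vertex 3.5 2.5 2.0
  endloop
 endfacet
 facet normal -0.139 0.627 0.766
  outer loop
   vertex 0.5 0.0 3.5
   vertex 3.5 2.5 2.0
   vertex 0.0 0.5 3.0
  endloop
 endfacet
 facet normal -0.864 0.432 -0.259
  outer loop
   vertex 2.0 3.0 0.5
   vertex 0.0 0.5 3.0
   vertex 2.5 4.0 0.5
  endloop
 endfacet
 facet normal -0.755 -0.050 -0.654
  outer loop
   vertex 2.0 3.0 0.5
   vertex 2.5 2.0 0.0
   vertex 0.0 0.5 3.0
  endloop
 endfacet
 facet normal -0.436 0.218 -0.873
  outer loop
   vertex 2.0 3.0 0.5
   vertex 2.5 4.0 0.5
   vertex 2.5 2.0 0.0
  endloop
 endfacet
 facet normal 0.725 -0.659 -0.198
  outer loop
   vertex 2.0 1.0 1.5
   vertex 2.5 2.0 0.0
   vertex 3.5 2.5 2.0
  endloop
 endfacet
 facet normal 0.675 -0.723 0.145
  outer loop
   vertex 2.0 1.0 1.5
   vertex 3.5 2.5 2.0
   vertex 0.5 0.0 3.5
  endloop
 endfacet
 facet normal -0.254 -0.763 -0.594
  outer loop
   vertex 2.0 1.0 1.5
   vertex 0.0 0.5 3.0
   vertex 2.5 2.0 0.0
  endloop
 endfacet
 facet normal -0.226 -0.793 -0.566
  outer loop
   vertex 2.0 1.0 1.5
   vertex 0.5 0.0 3.5
   vertex 0.0 0.5 3.0
  endloop
 endfacet
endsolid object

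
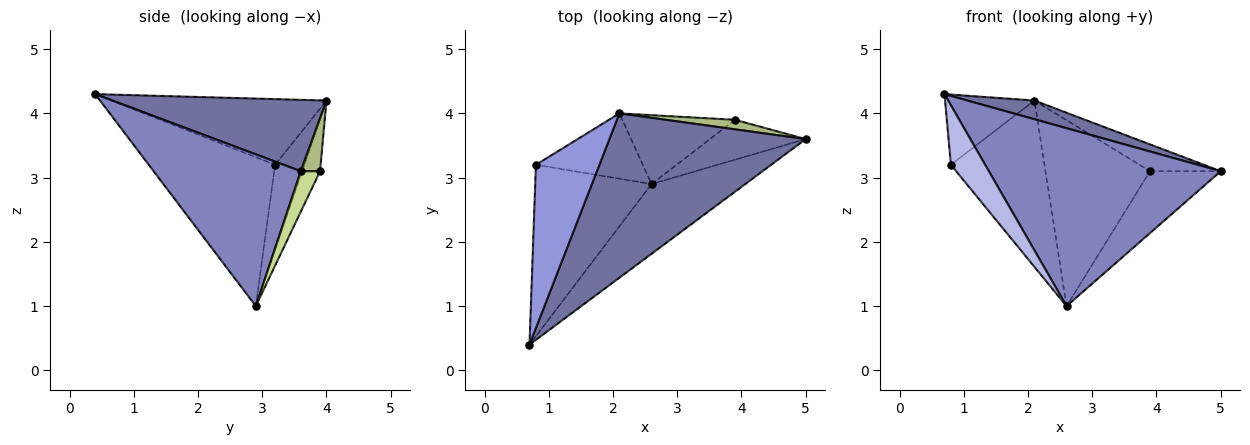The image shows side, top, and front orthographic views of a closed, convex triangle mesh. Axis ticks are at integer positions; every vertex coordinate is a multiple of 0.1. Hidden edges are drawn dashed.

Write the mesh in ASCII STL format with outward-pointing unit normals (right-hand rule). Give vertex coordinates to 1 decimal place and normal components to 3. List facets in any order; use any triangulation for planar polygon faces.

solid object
 facet normal 0.340 -0.106 0.934
  outer loop
   vertex 2.1 4.0 4.2
   vertex 0.7 0.4 4.3
   vertex 5.0 3.6 3.1
  endloop
 endfacet
 facet normal 0.509 -0.801 -0.314
  outer loop
   vertex 2.6 2.9 1.0
   vertex 5.0 3.6 3.1
   vertex 0.7 0.4 4.3
  endloop
 endfacet
 facet normal -0.689 0.286 0.666
  outer loop
   vertex 0.8 3.2 3.2
   vertex 0.7 0.4 4.3
   vertex 2.1 4.0 4.2
  endloop
 endfacet
 facet normal -0.771 -0.209 -0.602
  outer loop
   vertex 0.8 3.2 3.2
   vertex 2.6 2.9 1.0
   vertex 0.7 0.4 4.3
  endloop
 endfacet
 facet normal -0.280 0.894 -0.351
  outer loop
   vertex 0.8 3.2 3.2
   vertex 2.1 4.0 4.2
   vertex 2.6 2.9 1.0
  endloop
 endfacet
 facet normal 0.249 0.913 0.324
  outer loop
   vertex 3.9 3.9 3.1
   vertex 2.1 4.0 4.2
   vertex 5.0 3.6 3.1
  endloop
 endfacet
 facet normal 0.223 0.819 -0.528
  outer loop
   vertex 3.9 3.9 3.1
   vertex 5.0 3.6 3.1
   vertex 2.6 2.9 1.0
  endloop
 endfacet
 facet normal -0.158 0.926 -0.343
  outer loop
   vertex 3.9 3.9 3.1
   vertex 2.6 2.9 1.0
   vertex 2.1 4.0 4.2
  endloop
 endfacet
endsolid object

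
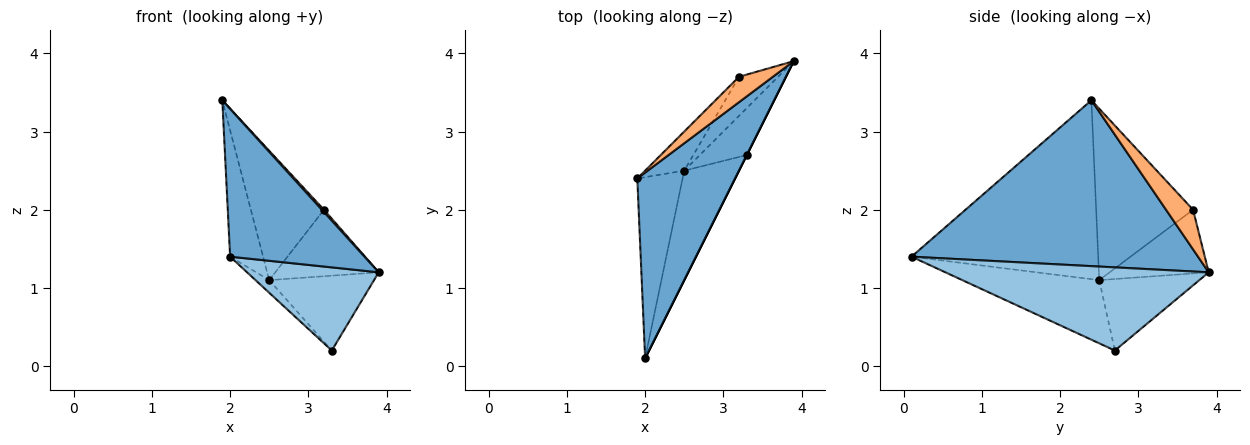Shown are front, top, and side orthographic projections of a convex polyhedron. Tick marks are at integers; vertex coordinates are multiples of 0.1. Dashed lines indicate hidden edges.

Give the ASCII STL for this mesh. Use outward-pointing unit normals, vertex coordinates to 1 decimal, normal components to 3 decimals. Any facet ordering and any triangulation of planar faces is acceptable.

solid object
 facet normal 0.799 -0.375 0.471
  outer loop
   vertex 2.0 0.1 1.4
   vertex 3.9 3.9 1.2
   vertex 1.9 2.4 3.4
  endloop
 endfacet
 facet normal 0.894 -0.447 0.000
  outer loop
   vertex 3.3 2.7 0.2
   vertex 3.9 3.9 1.2
   vertex 2.0 0.1 1.4
  endloop
 endfacet
 facet normal -0.629 0.659 -0.413
  outer loop
   vertex 2.5 2.5 1.1
   vertex 3.9 3.9 1.2
   vertex 3.3 2.7 0.2
  endloop
 endfacet
 facet normal -0.955 0.169 -0.242
  outer loop
   vertex 2.5 2.5 1.1
   vertex 2.0 0.1 1.4
   vertex 1.9 2.4 3.4
  endloop
 endfacet
 facet normal -0.754 0.075 -0.653
  outer loop
   vertex 2.5 2.5 1.1
   vertex 3.3 2.7 0.2
   vertex 2.0 0.1 1.4
  endloop
 endfacet
 facet normal 0.759 -0.060 0.649
  outer loop
   vertex 3.2 3.7 2.0
   vertex 1.9 2.4 3.4
   vertex 3.9 3.9 1.2
  endloop
 endfacet
 facet normal -0.785 0.592 -0.179
  outer loop
   vertex 3.2 3.7 2.0
   vertex 2.5 2.5 1.1
   vertex 1.9 2.4 3.4
  endloop
 endfacet
 facet normal -0.637 0.665 -0.391
  outer loop
   vertex 3.2 3.7 2.0
   vertex 3.9 3.9 1.2
   vertex 2.5 2.5 1.1
  endloop
 endfacet
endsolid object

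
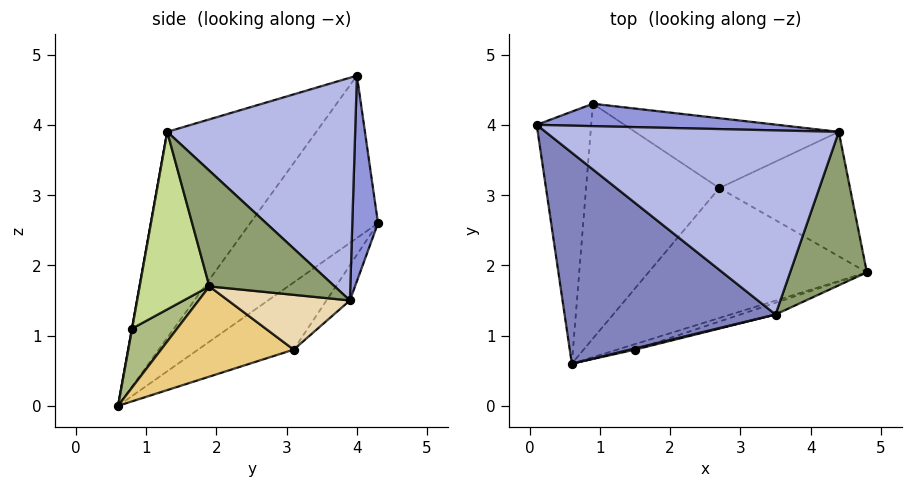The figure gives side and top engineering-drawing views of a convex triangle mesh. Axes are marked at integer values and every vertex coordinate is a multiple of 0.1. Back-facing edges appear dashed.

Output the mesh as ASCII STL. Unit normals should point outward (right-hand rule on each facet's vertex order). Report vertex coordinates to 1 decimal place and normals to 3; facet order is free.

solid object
 facet normal -0.908 0.288 -0.305
  outer loop
   vertex 0.9 4.3 2.6
   vertex 0.6 0.6 0.0
   vertex 0.1 4.0 4.7
  endloop
 endfacet
 facet normal -0.472 -0.737 0.483
  outer loop
   vertex 3.5 1.3 3.9
   vertex 0.1 4.0 4.7
   vertex 0.6 0.6 0.0
  endloop
 endfacet
 facet normal 0.174 0.963 0.204
  outer loop
   vertex 4.4 3.9 1.5
   vertex 0.9 4.3 2.6
   vertex 0.1 4.0 4.7
  endloop
 endfacet
 facet normal 0.535 0.465 0.705
  outer loop
   vertex 4.4 3.9 1.5
   vertex 0.1 4.0 4.7
   vertex 3.5 1.3 3.9
  endloop
 endfacet
 facet normal 0.813 0.217 0.540
  outer loop
   vertex 4.4 3.9 1.5
   vertex 3.5 1.3 3.9
   vertex 4.8 1.9 1.7
  endloop
 endfacet
 facet normal 0.331 -0.938 -0.100
  outer loop
   vertex 1.5 0.8 1.1
   vertex 0.6 0.6 0.0
   vertex 4.8 1.9 1.7
  endloop
 endfacet
 facet normal 0.326 -0.943 -0.065
  outer loop
   vertex 1.5 0.8 1.1
   vertex 4.8 1.9 1.7
   vertex 3.5 1.3 3.9
  endloop
 endfacet
 facet normal 0.031 -0.988 0.154
  outer loop
   vertex 1.5 0.8 1.1
   vertex 3.5 1.3 3.9
   vertex 0.6 0.6 0.0
  endloop
 endfacet
 facet normal -0.375 0.553 -0.744
  outer loop
   vertex 2.7 3.1 0.8
   vertex 0.6 0.6 0.0
   vertex 0.9 4.3 2.6
  endloop
 endfacet
 facet normal -0.108 0.774 -0.624
  outer loop
   vertex 2.7 3.1 0.8
   vertex 0.9 4.3 2.6
   vertex 4.4 3.9 1.5
  endloop
 endfacet
 facet normal 0.382 -0.025 -0.924
  outer loop
   vertex 2.7 3.1 0.8
   vertex 4.8 1.9 1.7
   vertex 0.6 0.6 0.0
  endloop
 endfacet
 facet normal 0.387 -0.015 -0.922
  outer loop
   vertex 2.7 3.1 0.8
   vertex 4.4 3.9 1.5
   vertex 4.8 1.9 1.7
  endloop
 endfacet
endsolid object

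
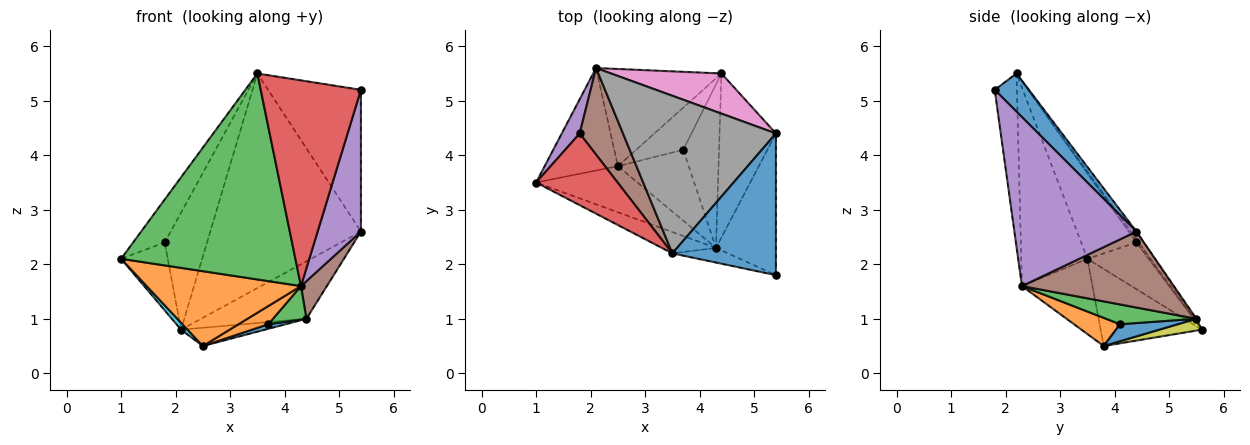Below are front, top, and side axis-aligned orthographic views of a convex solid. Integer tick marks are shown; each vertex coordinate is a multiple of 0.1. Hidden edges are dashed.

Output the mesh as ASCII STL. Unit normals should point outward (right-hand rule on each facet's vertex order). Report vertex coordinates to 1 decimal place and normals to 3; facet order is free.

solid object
 facet normal 0.252 0.684 0.684
  outer loop
   vertex 3.5 2.2 5.5
   vertex 5.4 1.8 5.2
   vertex 5.4 4.4 2.6
  endloop
 endfacet
 facet normal -0.363 -0.794 -0.489
  outer loop
   vertex 4.3 2.3 1.6
   vertex 1.0 3.5 2.1
   vertex 2.5 3.8 0.5
  endloop
 endfacet
 facet normal -0.353 -0.931 -0.096
  outer loop
   vertex 4.3 2.3 1.6
   vertex 3.5 2.2 5.5
   vertex 1.0 3.5 2.1
  endloop
 endfacet
 facet normal -0.216 -0.974 -0.069
  outer loop
   vertex 4.3 2.3 1.6
   vertex 5.4 1.8 5.2
   vertex 3.5 2.2 5.5
  endloop
 endfacet
 facet normal 0.894 -0.317 -0.317
  outer loop
   vertex 4.3 2.3 1.6
   vertex 5.4 4.4 2.6
   vertex 5.4 1.8 5.2
  endloop
 endfacet
 facet normal 0.796 -0.136 -0.590
  outer loop
   vertex 4.3 2.3 1.6
   vertex 4.4 5.5 1.0
   vertex 5.4 4.4 2.6
  endloop
 endfacet
 facet normal -0.014 0.820 0.572
  outer loop
   vertex 2.1 5.6 0.8
   vertex 5.4 4.4 2.6
   vertex 4.4 5.5 1.0
  endloop
 endfacet
 facet normal -0.030 0.806 0.592
  outer loop
   vertex 2.1 5.6 0.8
   vertex 3.5 2.2 5.5
   vertex 5.4 4.4 2.6
  endloop
 endfacet
 facet normal 0.093 0.184 -0.979
  outer loop
   vertex 2.1 5.6 0.8
   vertex 4.4 5.5 1.0
   vertex 2.5 3.8 0.5
  endloop
 endfacet
 facet normal -0.724 -0.046 -0.688
  outer loop
   vertex 2.1 5.6 0.8
   vertex 2.5 3.8 0.5
   vertex 1.0 3.5 2.1
  endloop
 endfacet
 facet normal 0.337 -0.102 -0.936
  outer loop
   vertex 3.7 4.1 0.9
   vertex 2.5 3.8 0.5
   vertex 4.4 5.5 1.0
  endloop
 endfacet
 facet normal 0.359 -0.232 -0.904
  outer loop
   vertex 3.7 4.1 0.9
   vertex 4.3 2.3 1.6
   vertex 2.5 3.8 0.5
  endloop
 endfacet
 facet normal 0.476 -0.176 -0.862
  outer loop
   vertex 3.7 4.1 0.9
   vertex 4.4 5.5 1.0
   vertex 4.3 2.3 1.6
  endloop
 endfacet
 facet normal -0.669 0.382 0.638
  outer loop
   vertex 1.8 4.4 2.4
   vertex 1.0 3.5 2.1
   vertex 3.5 2.2 5.5
  endloop
 endfacet
 facet normal -0.761 0.579 0.292
  outer loop
   vertex 1.8 4.4 2.4
   vertex 2.1 5.6 0.8
   vertex 1.0 3.5 2.1
  endloop
 endfacet
 facet normal -0.044 0.803 0.594
  outer loop
   vertex 1.8 4.4 2.4
   vertex 3.5 2.2 5.5
   vertex 2.1 5.6 0.8
  endloop
 endfacet
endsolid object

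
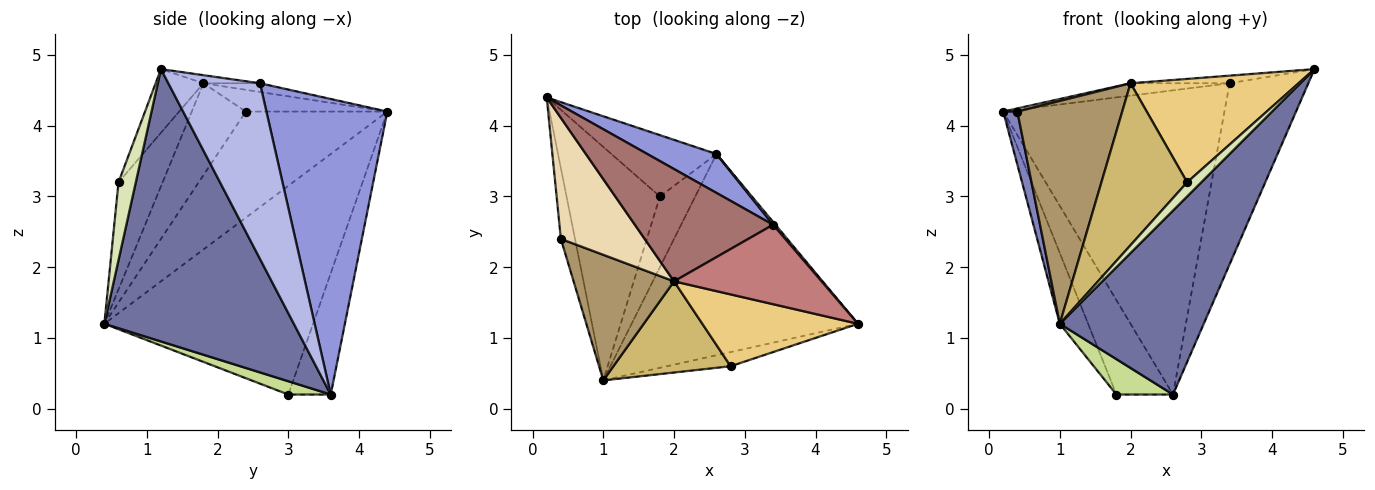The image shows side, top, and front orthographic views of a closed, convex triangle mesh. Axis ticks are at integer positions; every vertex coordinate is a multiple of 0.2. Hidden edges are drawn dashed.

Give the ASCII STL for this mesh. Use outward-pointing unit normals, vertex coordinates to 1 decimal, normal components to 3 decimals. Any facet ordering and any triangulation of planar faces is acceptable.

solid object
 facet normal 0.664 -0.504 -0.552
  outer loop
   vertex 2.6 3.6 0.2
   vertex 4.6 1.2 4.8
   vertex 1.0 0.4 1.2
  endloop
 endfacet
 facet normal -0.986 -0.099 -0.132
  outer loop
   vertex 0.4 2.4 4.2
   vertex 0.2 4.4 4.2
   vertex 1.0 0.4 1.2
  endloop
 endfacet
 facet normal 0.477 0.872 0.112
  outer loop
   vertex 3.4 2.6 4.6
   vertex 2.6 3.6 0.2
   vertex 0.2 4.4 4.2
  endloop
 endfacet
 facet normal 0.758 0.652 0.010
  outer loop
   vertex 3.4 2.6 4.6
   vertex 4.6 1.2 4.8
   vertex 2.6 3.6 0.2
  endloop
 endfacet
 facet normal -0.906 0.123 -0.405
  outer loop
   vertex 1.8 3.0 0.2
   vertex 1.0 0.4 1.2
   vertex 0.2 4.4 4.2
  endloop
 endfacet
 facet normal -0.532 0.710 -0.461
  outer loop
   vertex 1.8 3.0 0.2
   vertex 0.2 4.4 4.2
   vertex 2.6 3.6 0.2
  endloop
 endfacet
 facet normal 0.318 -0.424 -0.848
  outer loop
   vertex 1.8 3.0 0.2
   vertex 2.6 3.6 0.2
   vertex 1.0 0.4 1.2
  endloop
 endfacet
 facet normal 0.654 -0.535 -0.535
  outer loop
   vertex 2.8 0.6 3.2
   vertex 1.0 0.4 1.2
   vertex 4.6 1.2 4.8
  endloop
 endfacet
 facet normal -0.410 -0.795 0.448
  outer loop
   vertex 2.0 1.8 4.6
   vertex 0.4 2.4 4.2
   vertex 1.0 0.4 1.2
  endloop
 endfacet
 facet normal -0.409 -0.795 0.448
  outer loop
   vertex 2.0 1.8 4.6
   vertex 1.0 0.4 1.2
   vertex 2.8 0.6 3.2
  endloop
 endfacet
 facet normal -0.227 -0.800 0.556
  outer loop
   vertex 2.0 1.8 4.6
   vertex 2.8 0.6 3.2
   vertex 4.6 1.2 4.8
  endloop
 endfacet
 facet normal -0.251 -0.025 0.968
  outer loop
   vertex 2.0 1.8 4.6
   vertex 0.2 4.4 4.2
   vertex 0.4 2.4 4.2
  endloop
 endfacet
 facet normal -0.062 0.109 0.992
  outer loop
   vertex 2.0 1.8 4.6
   vertex 3.4 2.6 4.6
   vertex 0.2 4.4 4.2
  endloop
 endfacet
 facet normal -0.054 0.095 0.994
  outer loop
   vertex 2.0 1.8 4.6
   vertex 4.6 1.2 4.8
   vertex 3.4 2.6 4.6
  endloop
 endfacet
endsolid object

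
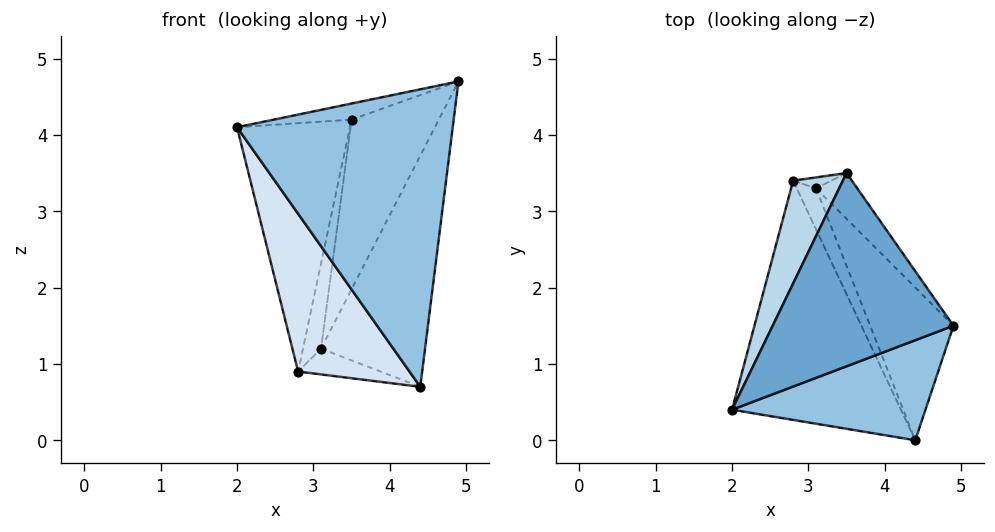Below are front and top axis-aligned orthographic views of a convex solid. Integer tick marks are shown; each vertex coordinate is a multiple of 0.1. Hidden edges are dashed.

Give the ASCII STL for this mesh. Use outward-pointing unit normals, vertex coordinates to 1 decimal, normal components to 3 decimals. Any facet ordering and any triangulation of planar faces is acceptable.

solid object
 facet normal -0.231 0.081 0.970
  outer loop
   vertex 3.5 3.5 4.2
   vertex 2.0 0.4 4.1
   vertex 4.9 1.5 4.7
  endloop
 endfacet
 facet normal 0.282 -0.909 0.306
  outer loop
   vertex 4.4 0.0 0.7
   vertex 4.9 1.5 4.7
   vertex 2.0 0.4 4.1
  endloop
 endfacet
 facet normal -0.888 0.424 0.176
  outer loop
   vertex 2.8 3.4 0.9
   vertex 2.0 0.4 4.1
   vertex 3.5 3.5 4.2
  endloop
 endfacet
 facet normal -0.787 -0.340 -0.515
  outer loop
   vertex 2.8 3.4 0.9
   vertex 4.4 0.0 0.7
   vertex 2.0 0.4 4.1
  endloop
 endfacet
 facet normal 0.827 0.542 -0.146
  outer loop
   vertex 3.1 3.3 1.2
   vertex 3.5 3.5 4.2
   vertex 4.9 1.5 4.7
  endloop
 endfacet
 facet normal 0.416 0.902 -0.116
  outer loop
   vertex 3.1 3.3 1.2
   vertex 2.8 3.4 0.9
   vertex 3.5 3.5 4.2
  endloop
 endfacet
 facet normal 0.886 0.388 -0.256
  outer loop
   vertex 3.1 3.3 1.2
   vertex 4.9 1.5 4.7
   vertex 4.4 0.0 0.7
  endloop
 endfacet
 facet normal 0.715 0.372 -0.592
  outer loop
   vertex 3.1 3.3 1.2
   vertex 4.4 0.0 0.7
   vertex 2.8 3.4 0.9
  endloop
 endfacet
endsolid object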